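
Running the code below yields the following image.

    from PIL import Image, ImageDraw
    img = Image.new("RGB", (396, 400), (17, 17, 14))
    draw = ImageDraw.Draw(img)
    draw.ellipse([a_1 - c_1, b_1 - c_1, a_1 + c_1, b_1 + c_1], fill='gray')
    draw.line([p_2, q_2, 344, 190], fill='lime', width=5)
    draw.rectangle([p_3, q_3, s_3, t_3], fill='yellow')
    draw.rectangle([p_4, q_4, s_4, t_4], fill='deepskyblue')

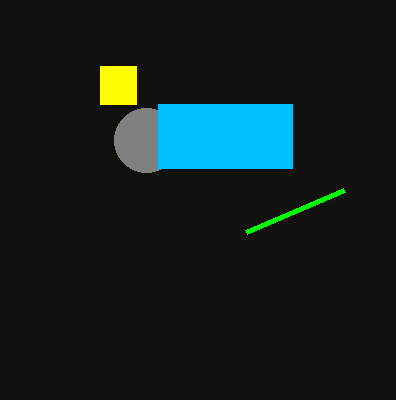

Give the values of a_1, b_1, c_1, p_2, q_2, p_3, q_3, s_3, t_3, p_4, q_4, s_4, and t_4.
a_1 = 146, b_1 = 140, c_1 = 32, p_2 = 246, q_2 = 232, p_3 = 100, q_3 = 66, s_3 = 136, t_3 = 104, p_4 = 158, q_4 = 104, s_4 = 292, t_4 = 168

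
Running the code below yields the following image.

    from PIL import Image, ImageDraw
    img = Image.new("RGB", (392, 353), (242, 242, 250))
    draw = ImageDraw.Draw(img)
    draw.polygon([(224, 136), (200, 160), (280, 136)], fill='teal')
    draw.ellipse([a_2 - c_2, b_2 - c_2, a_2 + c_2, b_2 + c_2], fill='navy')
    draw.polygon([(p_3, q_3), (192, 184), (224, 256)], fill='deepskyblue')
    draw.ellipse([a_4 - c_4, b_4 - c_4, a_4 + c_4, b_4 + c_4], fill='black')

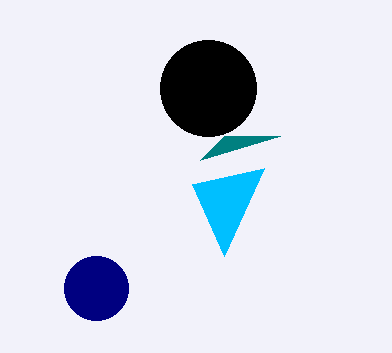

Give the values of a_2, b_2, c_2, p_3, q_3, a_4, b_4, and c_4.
a_2 = 96, b_2 = 288, c_2 = 32, p_3 = 264, q_3 = 168, a_4 = 208, b_4 = 88, c_4 = 48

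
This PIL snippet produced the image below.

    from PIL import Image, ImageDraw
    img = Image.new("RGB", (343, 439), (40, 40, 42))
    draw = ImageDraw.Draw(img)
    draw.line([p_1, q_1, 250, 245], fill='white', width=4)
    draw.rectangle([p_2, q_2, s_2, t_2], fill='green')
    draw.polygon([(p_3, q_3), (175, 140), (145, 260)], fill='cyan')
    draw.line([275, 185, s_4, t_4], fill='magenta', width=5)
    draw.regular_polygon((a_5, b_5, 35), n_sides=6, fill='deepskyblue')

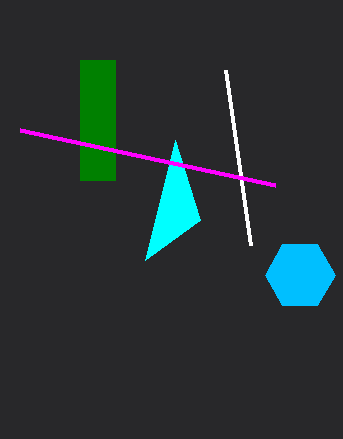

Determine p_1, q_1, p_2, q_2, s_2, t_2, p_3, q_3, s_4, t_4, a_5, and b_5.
p_1 = 225; q_1 = 70; p_2 = 80; q_2 = 60; s_2 = 115; t_2 = 180; p_3 = 200; q_3 = 220; s_4 = 20; t_4 = 130; a_5 = 300; b_5 = 275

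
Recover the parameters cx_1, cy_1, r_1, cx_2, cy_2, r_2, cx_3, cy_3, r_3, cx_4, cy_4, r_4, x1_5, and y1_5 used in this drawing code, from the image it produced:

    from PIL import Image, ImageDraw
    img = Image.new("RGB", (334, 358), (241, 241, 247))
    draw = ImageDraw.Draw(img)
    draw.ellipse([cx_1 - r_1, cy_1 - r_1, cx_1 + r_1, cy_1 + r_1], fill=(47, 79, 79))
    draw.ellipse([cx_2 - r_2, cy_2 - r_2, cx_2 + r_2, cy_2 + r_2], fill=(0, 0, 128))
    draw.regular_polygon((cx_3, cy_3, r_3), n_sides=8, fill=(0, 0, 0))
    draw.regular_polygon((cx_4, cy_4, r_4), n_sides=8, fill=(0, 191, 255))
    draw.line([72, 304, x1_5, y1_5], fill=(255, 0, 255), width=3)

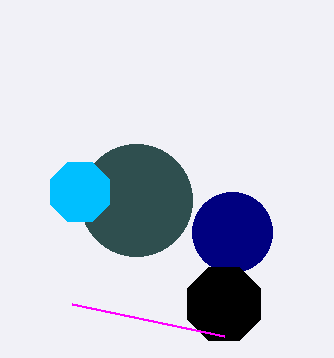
cx_1 = 136
cy_1 = 200
r_1 = 56
cx_2 = 232
cy_2 = 232
r_2 = 40
cx_3 = 224
cy_3 = 304
r_3 = 40
cx_4 = 80
cy_4 = 192
r_4 = 32
x1_5 = 224
y1_5 = 336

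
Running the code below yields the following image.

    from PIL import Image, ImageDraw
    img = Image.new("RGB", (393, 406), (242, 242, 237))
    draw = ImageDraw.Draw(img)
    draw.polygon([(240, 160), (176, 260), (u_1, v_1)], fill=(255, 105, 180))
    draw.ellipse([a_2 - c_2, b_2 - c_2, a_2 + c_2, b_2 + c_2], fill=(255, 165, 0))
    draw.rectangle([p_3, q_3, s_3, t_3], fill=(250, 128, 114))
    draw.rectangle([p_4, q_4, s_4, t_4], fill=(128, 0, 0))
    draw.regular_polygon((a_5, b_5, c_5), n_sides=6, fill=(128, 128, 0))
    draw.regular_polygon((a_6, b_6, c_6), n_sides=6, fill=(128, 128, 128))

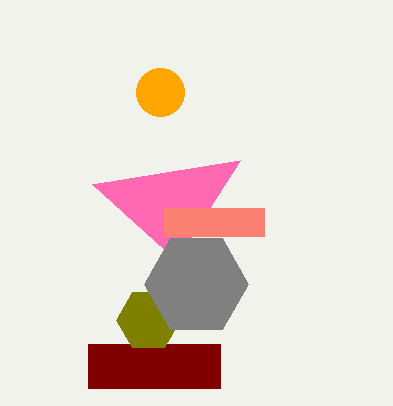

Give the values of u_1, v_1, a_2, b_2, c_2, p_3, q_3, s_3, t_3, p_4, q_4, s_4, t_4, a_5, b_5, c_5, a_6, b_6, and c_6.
u_1 = 92
v_1 = 184
a_2 = 160
b_2 = 92
c_2 = 24
p_3 = 164
q_3 = 208
s_3 = 264
t_3 = 236
p_4 = 88
q_4 = 344
s_4 = 220
t_4 = 388
a_5 = 148
b_5 = 320
c_5 = 32
a_6 = 196
b_6 = 284
c_6 = 52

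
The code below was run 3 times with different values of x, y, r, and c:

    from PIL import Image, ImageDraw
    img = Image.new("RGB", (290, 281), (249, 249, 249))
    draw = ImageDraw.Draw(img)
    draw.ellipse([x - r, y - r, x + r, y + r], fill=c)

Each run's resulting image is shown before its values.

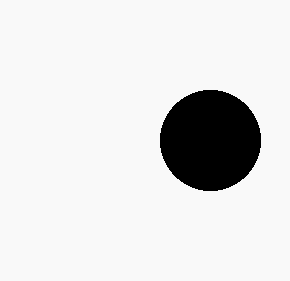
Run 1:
x = 210, y = 140, r = 50, c = 'black'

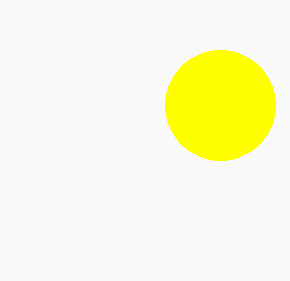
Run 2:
x = 220, y = 105, r = 55, c = 'yellow'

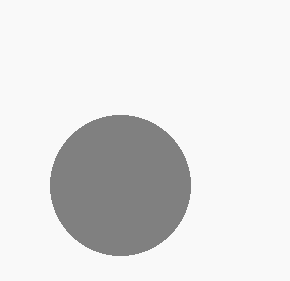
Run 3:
x = 120, y = 185, r = 70, c = 'gray'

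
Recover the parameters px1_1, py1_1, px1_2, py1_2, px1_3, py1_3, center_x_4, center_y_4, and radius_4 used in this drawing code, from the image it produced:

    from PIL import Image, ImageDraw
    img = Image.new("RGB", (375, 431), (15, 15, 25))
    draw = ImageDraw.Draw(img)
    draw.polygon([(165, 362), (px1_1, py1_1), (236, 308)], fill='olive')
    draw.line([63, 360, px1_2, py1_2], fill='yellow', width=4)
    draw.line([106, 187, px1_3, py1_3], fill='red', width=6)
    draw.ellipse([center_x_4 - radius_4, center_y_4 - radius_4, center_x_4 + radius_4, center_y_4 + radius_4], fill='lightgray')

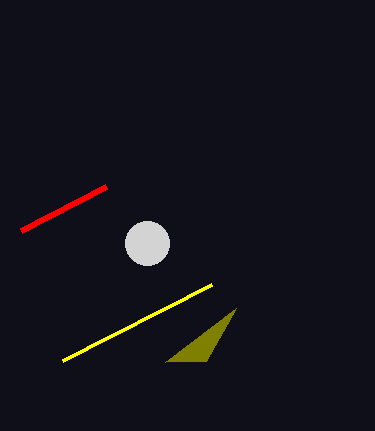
px1_1 = 206; py1_1 = 361; px1_2 = 212; py1_2 = 284; px1_3 = 21; py1_3 = 231; center_x_4 = 147; center_y_4 = 243; radius_4 = 22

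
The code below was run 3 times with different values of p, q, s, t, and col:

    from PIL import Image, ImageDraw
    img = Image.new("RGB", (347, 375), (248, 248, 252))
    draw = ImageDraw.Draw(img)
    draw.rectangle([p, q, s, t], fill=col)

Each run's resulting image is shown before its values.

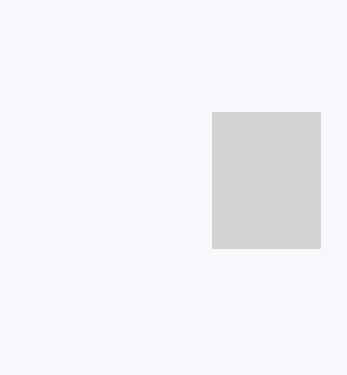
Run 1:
p = 212, q = 112, s = 320, t = 248, col = 'lightgray'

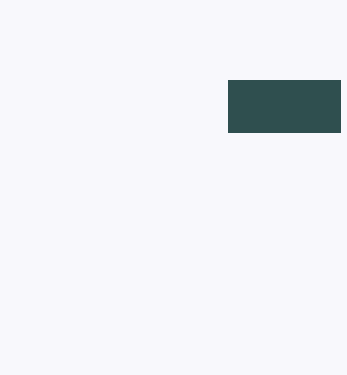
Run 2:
p = 228
q = 80
s = 340
t = 132
col = 'darkslategray'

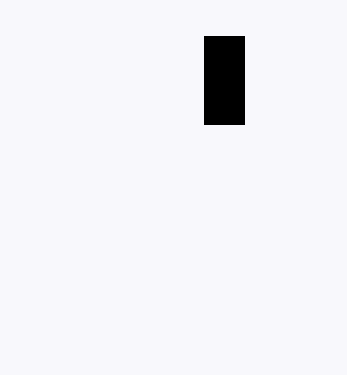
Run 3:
p = 204
q = 36
s = 244
t = 124
col = 'black'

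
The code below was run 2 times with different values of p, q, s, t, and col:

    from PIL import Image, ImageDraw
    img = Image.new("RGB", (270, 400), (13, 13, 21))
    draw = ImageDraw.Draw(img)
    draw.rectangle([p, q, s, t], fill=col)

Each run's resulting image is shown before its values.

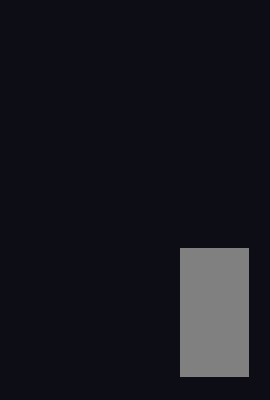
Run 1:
p = 180
q = 248
s = 248
t = 376
col = 'gray'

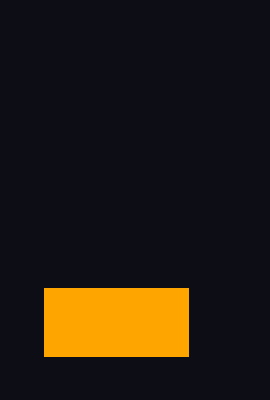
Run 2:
p = 44
q = 288
s = 188
t = 356
col = 'orange'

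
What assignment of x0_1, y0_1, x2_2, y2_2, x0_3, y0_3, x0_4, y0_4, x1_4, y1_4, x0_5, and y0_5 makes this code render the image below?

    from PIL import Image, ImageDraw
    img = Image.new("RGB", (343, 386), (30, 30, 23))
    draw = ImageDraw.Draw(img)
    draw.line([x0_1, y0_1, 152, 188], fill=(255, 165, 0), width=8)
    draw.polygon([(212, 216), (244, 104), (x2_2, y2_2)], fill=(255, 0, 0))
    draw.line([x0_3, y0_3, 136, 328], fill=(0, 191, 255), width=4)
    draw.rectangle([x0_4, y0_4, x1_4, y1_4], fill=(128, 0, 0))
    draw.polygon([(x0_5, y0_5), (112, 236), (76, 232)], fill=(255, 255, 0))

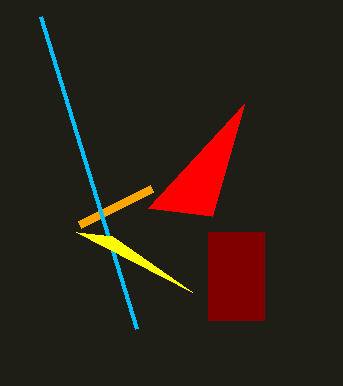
x0_1 = 80, y0_1 = 224, x2_2 = 148, y2_2 = 208, x0_3 = 40, y0_3 = 16, x0_4 = 208, y0_4 = 232, x1_4 = 264, y1_4 = 320, x0_5 = 192, y0_5 = 292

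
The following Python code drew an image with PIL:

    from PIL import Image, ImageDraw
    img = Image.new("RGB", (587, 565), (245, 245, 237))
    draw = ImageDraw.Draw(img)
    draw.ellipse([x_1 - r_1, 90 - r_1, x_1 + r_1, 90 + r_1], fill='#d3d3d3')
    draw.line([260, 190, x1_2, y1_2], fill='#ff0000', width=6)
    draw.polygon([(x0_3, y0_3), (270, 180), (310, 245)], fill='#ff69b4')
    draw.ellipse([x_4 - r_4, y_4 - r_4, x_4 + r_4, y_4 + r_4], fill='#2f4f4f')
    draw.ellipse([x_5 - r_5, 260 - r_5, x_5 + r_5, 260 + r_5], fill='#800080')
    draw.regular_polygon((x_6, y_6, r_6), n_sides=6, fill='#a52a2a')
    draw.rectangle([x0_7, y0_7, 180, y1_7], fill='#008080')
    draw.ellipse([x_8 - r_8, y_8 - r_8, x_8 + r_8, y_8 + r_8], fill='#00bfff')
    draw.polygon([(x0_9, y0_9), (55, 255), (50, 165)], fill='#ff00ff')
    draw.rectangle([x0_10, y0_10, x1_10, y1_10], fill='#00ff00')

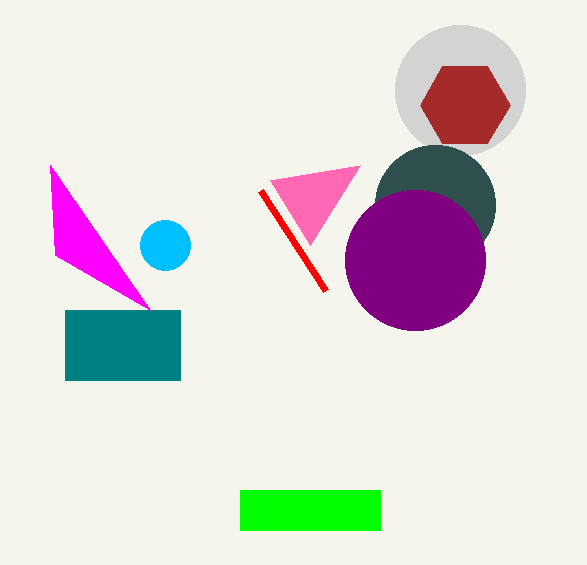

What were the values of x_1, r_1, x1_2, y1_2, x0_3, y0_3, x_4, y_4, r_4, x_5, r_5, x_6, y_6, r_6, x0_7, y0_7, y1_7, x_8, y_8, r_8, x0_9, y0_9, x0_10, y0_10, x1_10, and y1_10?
x_1 = 460, r_1 = 65, x1_2 = 325, y1_2 = 290, x0_3 = 360, y0_3 = 165, x_4 = 435, y_4 = 205, r_4 = 60, x_5 = 415, r_5 = 70, x_6 = 465, y_6 = 105, r_6 = 45, x0_7 = 65, y0_7 = 310, y1_7 = 380, x_8 = 165, y_8 = 245, r_8 = 25, x0_9 = 150, y0_9 = 310, x0_10 = 240, y0_10 = 490, x1_10 = 380, y1_10 = 530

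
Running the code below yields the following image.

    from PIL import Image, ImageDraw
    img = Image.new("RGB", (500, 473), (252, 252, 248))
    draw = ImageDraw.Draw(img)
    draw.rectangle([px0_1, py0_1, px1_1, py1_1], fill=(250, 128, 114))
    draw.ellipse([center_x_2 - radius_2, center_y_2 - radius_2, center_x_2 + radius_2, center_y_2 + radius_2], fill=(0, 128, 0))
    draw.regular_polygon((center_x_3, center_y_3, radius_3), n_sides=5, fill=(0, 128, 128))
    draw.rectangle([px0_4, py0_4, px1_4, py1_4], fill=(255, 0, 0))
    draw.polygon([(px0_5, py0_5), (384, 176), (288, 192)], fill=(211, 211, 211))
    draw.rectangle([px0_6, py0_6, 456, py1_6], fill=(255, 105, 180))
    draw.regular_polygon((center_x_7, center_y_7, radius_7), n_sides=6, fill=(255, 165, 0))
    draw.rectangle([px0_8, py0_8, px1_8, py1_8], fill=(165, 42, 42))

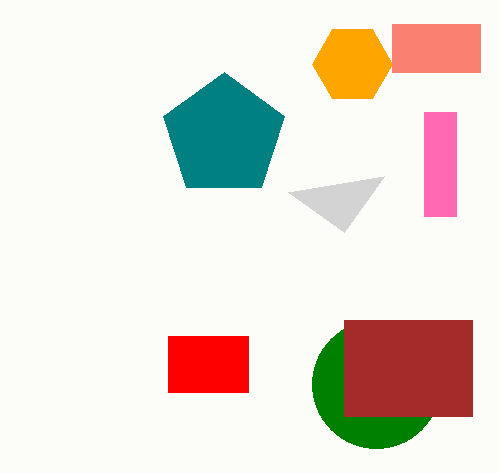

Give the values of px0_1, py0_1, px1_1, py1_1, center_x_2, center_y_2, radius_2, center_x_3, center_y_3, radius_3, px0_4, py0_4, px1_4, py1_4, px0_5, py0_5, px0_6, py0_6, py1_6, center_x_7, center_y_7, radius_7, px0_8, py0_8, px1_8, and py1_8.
px0_1 = 392; py0_1 = 24; px1_1 = 480; py1_1 = 72; center_x_2 = 376; center_y_2 = 384; radius_2 = 64; center_x_3 = 224; center_y_3 = 136; radius_3 = 64; px0_4 = 168; py0_4 = 336; px1_4 = 248; py1_4 = 392; px0_5 = 344; py0_5 = 232; px0_6 = 424; py0_6 = 112; py1_6 = 216; center_x_7 = 352; center_y_7 = 64; radius_7 = 40; px0_8 = 344; py0_8 = 320; px1_8 = 472; py1_8 = 416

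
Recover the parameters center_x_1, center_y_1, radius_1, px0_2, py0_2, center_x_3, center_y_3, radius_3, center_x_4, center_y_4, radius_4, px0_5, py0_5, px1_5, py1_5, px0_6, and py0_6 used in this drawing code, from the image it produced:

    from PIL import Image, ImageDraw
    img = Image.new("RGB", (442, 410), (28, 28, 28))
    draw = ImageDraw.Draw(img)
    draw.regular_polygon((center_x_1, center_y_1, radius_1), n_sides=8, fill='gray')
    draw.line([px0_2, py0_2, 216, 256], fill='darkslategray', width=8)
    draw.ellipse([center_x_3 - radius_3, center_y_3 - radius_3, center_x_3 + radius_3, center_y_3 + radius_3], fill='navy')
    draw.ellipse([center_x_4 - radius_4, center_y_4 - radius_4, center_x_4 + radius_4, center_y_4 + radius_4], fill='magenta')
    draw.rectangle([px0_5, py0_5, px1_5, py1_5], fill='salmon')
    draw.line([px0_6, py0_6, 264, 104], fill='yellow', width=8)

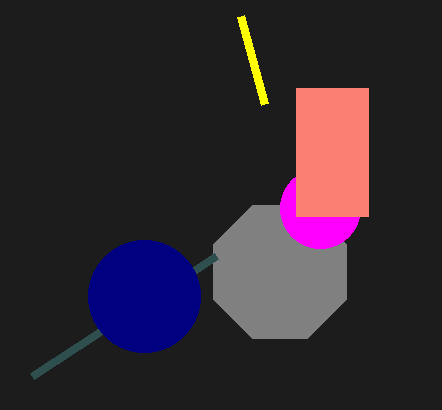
center_x_1 = 280, center_y_1 = 272, radius_1 = 72, px0_2 = 32, py0_2 = 376, center_x_3 = 144, center_y_3 = 296, radius_3 = 56, center_x_4 = 320, center_y_4 = 208, radius_4 = 40, px0_5 = 296, py0_5 = 88, px1_5 = 368, py1_5 = 216, px0_6 = 240, py0_6 = 16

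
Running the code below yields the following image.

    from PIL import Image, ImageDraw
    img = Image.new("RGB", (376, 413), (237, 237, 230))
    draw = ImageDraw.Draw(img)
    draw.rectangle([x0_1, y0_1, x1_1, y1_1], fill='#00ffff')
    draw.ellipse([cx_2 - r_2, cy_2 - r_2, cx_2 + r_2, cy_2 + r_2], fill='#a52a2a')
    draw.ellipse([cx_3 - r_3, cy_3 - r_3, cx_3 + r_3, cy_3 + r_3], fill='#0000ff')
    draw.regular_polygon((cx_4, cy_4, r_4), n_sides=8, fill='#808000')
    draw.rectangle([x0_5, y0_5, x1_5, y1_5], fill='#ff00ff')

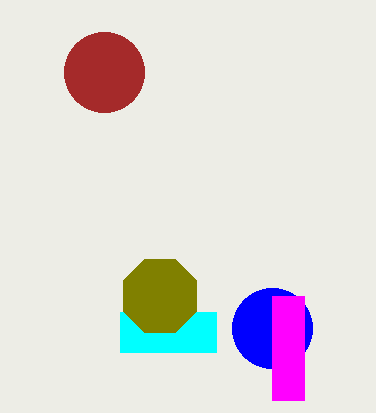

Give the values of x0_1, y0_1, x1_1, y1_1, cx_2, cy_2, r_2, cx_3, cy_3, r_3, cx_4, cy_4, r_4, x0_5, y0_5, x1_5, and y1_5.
x0_1 = 120, y0_1 = 312, x1_1 = 216, y1_1 = 352, cx_2 = 104, cy_2 = 72, r_2 = 40, cx_3 = 272, cy_3 = 328, r_3 = 40, cx_4 = 160, cy_4 = 296, r_4 = 40, x0_5 = 272, y0_5 = 296, x1_5 = 304, y1_5 = 400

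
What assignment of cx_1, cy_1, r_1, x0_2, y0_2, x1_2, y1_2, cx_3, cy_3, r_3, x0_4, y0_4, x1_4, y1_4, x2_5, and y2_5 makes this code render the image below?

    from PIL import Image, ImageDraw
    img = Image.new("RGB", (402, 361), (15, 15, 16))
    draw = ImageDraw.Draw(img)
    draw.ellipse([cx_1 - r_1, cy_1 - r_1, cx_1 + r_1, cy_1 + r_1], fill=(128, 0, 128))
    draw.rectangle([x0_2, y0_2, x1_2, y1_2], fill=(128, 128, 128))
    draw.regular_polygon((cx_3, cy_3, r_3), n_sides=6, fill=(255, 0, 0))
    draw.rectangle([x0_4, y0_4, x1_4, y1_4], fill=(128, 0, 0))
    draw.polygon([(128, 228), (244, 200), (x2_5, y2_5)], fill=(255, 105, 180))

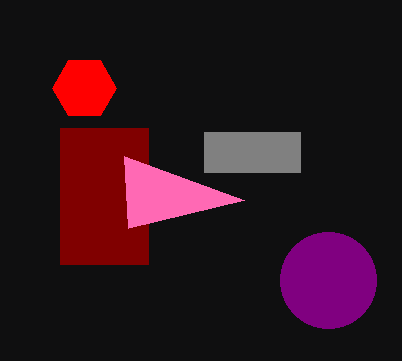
cx_1 = 328, cy_1 = 280, r_1 = 48, x0_2 = 204, y0_2 = 132, x1_2 = 300, y1_2 = 172, cx_3 = 84, cy_3 = 88, r_3 = 32, x0_4 = 60, y0_4 = 128, x1_4 = 148, y1_4 = 264, x2_5 = 124, y2_5 = 156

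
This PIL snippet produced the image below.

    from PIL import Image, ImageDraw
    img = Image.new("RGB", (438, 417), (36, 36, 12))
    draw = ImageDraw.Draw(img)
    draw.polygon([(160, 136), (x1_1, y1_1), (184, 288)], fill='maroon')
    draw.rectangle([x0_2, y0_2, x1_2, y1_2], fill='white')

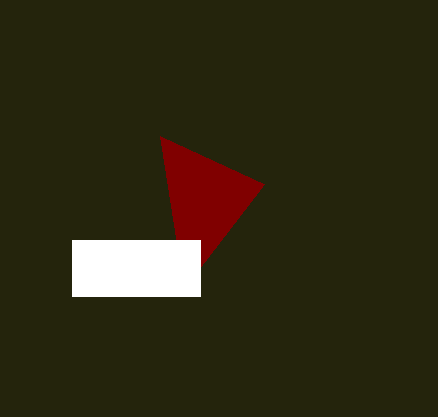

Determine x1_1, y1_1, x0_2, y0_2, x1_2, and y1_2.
x1_1 = 264; y1_1 = 184; x0_2 = 72; y0_2 = 240; x1_2 = 200; y1_2 = 296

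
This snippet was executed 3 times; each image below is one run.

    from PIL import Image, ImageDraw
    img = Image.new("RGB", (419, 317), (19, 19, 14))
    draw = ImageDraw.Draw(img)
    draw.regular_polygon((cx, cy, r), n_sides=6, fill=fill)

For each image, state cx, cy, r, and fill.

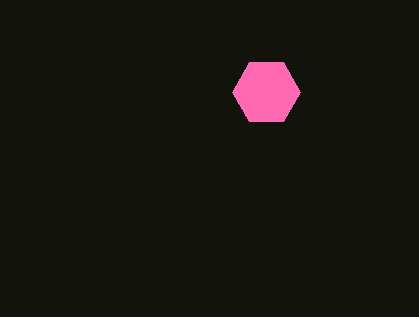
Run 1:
cx = 266
cy = 92
r = 34
fill = 'hotpink'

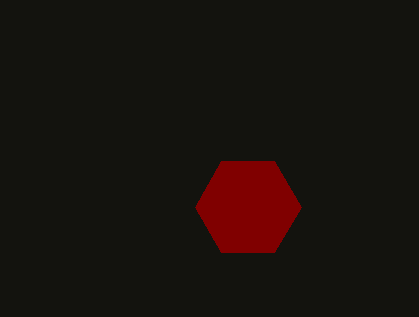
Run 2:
cx = 248; cy = 207; r = 53; fill = 'maroon'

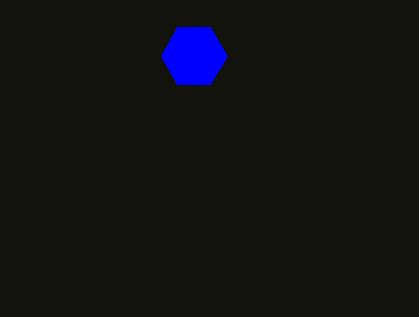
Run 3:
cx = 194
cy = 56
r = 33
fill = 'blue'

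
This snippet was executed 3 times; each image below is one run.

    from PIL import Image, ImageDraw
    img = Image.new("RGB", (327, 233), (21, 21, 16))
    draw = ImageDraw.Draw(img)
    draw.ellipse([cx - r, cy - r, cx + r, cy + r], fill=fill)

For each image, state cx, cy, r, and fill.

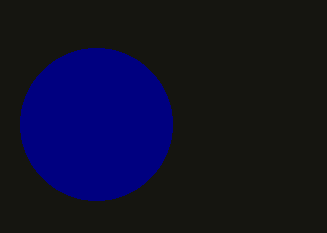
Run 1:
cx = 96, cy = 124, r = 76, fill = 'navy'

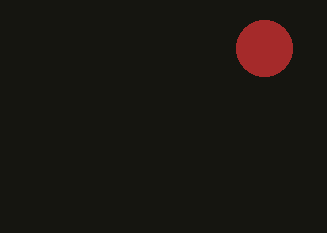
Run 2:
cx = 264; cy = 48; r = 28; fill = 'brown'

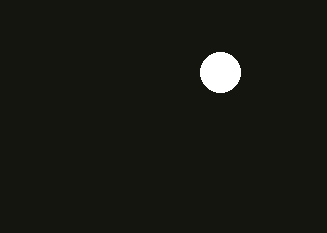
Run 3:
cx = 220; cy = 72; r = 20; fill = 'white'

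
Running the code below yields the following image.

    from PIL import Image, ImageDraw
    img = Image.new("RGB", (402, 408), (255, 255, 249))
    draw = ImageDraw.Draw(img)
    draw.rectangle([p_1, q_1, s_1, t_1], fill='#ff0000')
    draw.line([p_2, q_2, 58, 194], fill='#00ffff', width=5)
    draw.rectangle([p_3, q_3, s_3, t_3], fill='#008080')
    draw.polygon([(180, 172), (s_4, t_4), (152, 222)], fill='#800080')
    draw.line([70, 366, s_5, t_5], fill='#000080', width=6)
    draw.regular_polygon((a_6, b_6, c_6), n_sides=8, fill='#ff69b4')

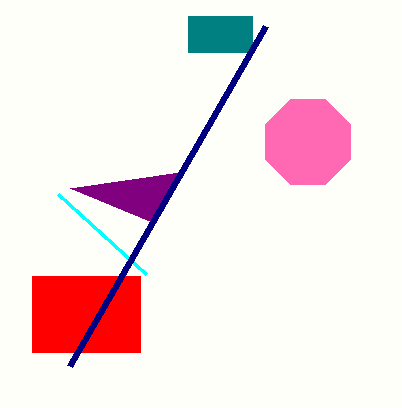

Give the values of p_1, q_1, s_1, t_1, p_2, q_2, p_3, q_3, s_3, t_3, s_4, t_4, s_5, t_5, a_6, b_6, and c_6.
p_1 = 32
q_1 = 276
s_1 = 140
t_1 = 352
p_2 = 146
q_2 = 274
p_3 = 188
q_3 = 16
s_3 = 252
t_3 = 52
s_4 = 70
t_4 = 188
s_5 = 266
t_5 = 26
a_6 = 308
b_6 = 142
c_6 = 46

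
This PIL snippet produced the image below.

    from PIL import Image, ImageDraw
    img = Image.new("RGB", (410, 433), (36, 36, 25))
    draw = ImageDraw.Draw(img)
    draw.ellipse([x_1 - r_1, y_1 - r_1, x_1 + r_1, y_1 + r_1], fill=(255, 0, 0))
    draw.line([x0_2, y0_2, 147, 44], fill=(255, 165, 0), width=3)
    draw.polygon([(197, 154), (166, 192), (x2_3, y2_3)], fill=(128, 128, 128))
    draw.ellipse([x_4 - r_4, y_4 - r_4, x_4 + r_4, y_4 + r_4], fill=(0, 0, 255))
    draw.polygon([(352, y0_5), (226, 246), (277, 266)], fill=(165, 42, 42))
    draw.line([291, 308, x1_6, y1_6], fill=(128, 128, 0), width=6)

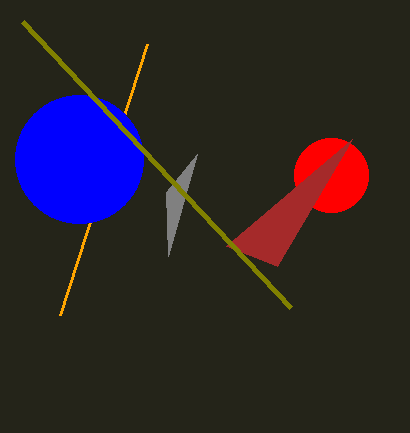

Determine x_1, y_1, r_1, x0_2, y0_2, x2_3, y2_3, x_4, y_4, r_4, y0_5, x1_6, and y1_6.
x_1 = 331, y_1 = 175, r_1 = 37, x0_2 = 60, y0_2 = 315, x2_3 = 168, y2_3 = 256, x_4 = 79, y_4 = 159, r_4 = 64, y0_5 = 139, x1_6 = 23, y1_6 = 22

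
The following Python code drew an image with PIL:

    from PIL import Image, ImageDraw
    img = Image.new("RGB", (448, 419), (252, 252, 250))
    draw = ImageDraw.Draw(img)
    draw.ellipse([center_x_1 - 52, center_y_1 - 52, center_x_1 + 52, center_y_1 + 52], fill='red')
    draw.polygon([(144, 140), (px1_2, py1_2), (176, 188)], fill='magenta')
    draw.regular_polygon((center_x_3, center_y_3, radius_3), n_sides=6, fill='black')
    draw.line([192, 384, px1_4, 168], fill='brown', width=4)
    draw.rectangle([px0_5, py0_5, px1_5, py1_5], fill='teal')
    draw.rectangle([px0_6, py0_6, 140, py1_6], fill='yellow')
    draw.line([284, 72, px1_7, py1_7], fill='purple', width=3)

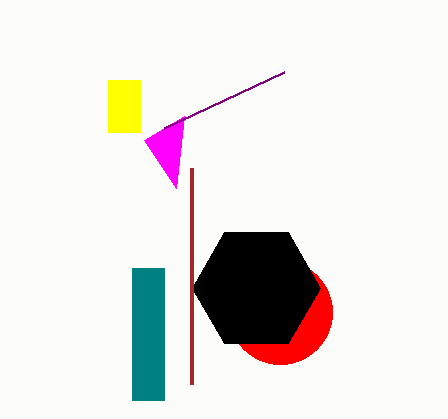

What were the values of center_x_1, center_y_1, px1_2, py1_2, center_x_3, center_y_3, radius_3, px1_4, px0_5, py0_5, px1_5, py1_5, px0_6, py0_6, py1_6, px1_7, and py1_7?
center_x_1 = 280; center_y_1 = 312; px1_2 = 184; py1_2 = 116; center_x_3 = 256; center_y_3 = 288; radius_3 = 64; px1_4 = 192; px0_5 = 132; py0_5 = 268; px1_5 = 164; py1_5 = 400; px0_6 = 108; py0_6 = 80; py1_6 = 132; px1_7 = 164; py1_7 = 128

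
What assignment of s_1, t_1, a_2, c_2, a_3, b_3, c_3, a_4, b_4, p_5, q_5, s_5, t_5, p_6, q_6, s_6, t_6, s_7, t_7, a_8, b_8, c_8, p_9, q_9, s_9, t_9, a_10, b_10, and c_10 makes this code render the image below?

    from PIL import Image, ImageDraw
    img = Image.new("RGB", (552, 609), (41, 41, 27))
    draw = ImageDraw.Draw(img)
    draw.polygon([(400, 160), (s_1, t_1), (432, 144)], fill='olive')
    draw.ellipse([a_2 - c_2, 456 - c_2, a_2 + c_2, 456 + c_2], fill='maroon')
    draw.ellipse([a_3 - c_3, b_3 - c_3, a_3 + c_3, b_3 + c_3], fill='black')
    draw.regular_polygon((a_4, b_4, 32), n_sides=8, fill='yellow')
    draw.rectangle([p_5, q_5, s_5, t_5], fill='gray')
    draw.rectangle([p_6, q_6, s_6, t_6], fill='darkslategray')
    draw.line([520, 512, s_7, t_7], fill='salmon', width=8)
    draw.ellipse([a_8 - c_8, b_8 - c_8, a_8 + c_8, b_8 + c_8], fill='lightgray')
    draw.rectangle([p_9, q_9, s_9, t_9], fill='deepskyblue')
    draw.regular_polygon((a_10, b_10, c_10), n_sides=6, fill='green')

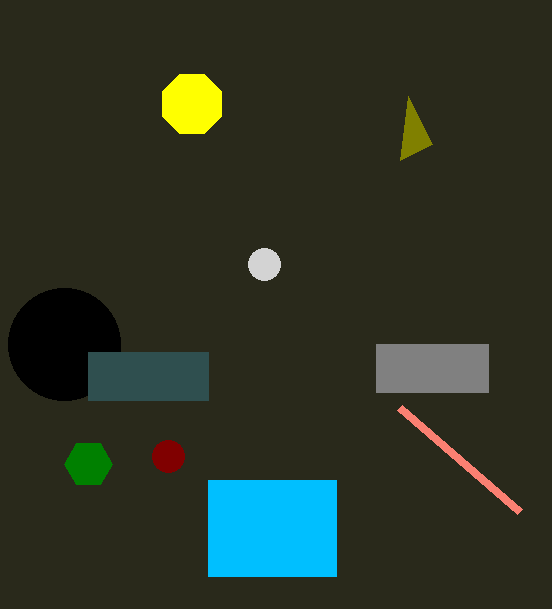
s_1 = 408
t_1 = 96
a_2 = 168
c_2 = 16
a_3 = 64
b_3 = 344
c_3 = 56
a_4 = 192
b_4 = 104
p_5 = 376
q_5 = 344
s_5 = 488
t_5 = 392
p_6 = 88
q_6 = 352
s_6 = 208
t_6 = 400
s_7 = 400
t_7 = 408
a_8 = 264
b_8 = 264
c_8 = 16
p_9 = 208
q_9 = 480
s_9 = 336
t_9 = 576
a_10 = 88
b_10 = 464
c_10 = 24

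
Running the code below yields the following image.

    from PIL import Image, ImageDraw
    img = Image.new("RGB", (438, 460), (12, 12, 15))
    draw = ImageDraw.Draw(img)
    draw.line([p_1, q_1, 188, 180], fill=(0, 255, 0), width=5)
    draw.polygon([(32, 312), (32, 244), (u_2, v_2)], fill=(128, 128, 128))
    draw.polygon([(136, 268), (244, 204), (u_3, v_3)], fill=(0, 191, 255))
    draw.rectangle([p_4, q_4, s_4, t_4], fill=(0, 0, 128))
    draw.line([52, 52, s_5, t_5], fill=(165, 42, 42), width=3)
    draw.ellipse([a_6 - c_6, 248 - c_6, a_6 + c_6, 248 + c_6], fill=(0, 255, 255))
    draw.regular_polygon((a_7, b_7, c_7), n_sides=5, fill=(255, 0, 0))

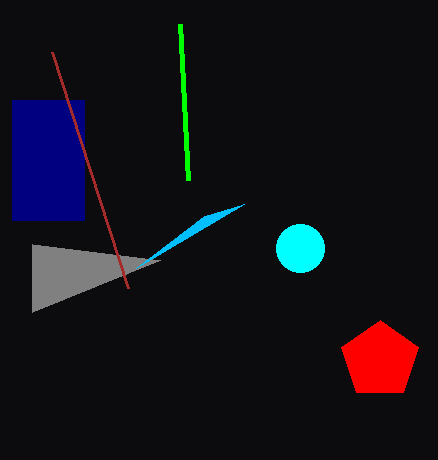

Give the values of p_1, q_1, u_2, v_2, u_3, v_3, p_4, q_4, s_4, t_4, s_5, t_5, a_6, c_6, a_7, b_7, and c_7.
p_1 = 180, q_1 = 24, u_2 = 160, v_2 = 260, u_3 = 204, v_3 = 216, p_4 = 12, q_4 = 100, s_4 = 84, t_4 = 220, s_5 = 128, t_5 = 288, a_6 = 300, c_6 = 24, a_7 = 380, b_7 = 360, c_7 = 40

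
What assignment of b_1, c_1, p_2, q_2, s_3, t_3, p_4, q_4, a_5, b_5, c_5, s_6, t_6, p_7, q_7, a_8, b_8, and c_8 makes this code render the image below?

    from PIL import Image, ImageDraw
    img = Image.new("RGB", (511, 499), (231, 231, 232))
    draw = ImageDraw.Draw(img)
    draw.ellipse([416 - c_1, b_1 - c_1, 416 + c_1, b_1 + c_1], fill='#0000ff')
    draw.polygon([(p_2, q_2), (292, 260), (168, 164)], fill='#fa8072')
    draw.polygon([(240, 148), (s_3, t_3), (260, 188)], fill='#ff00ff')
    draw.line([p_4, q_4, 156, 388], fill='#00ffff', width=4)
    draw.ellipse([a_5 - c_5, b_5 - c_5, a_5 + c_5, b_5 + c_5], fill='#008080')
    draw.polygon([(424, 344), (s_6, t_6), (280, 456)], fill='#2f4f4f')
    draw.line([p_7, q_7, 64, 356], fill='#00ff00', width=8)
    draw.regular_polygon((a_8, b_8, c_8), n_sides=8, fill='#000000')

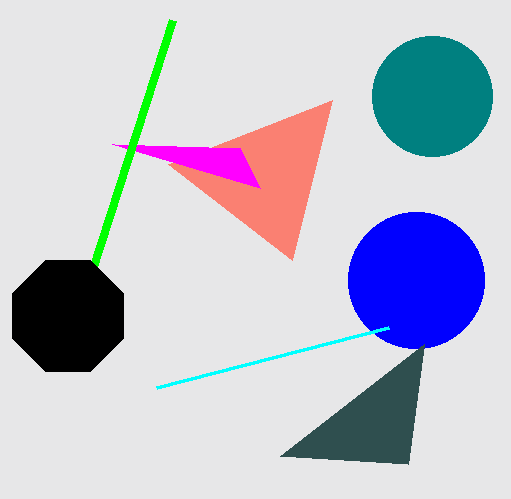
b_1 = 280, c_1 = 68, p_2 = 332, q_2 = 100, s_3 = 112, t_3 = 144, p_4 = 388, q_4 = 328, a_5 = 432, b_5 = 96, c_5 = 60, s_6 = 408, t_6 = 464, p_7 = 172, q_7 = 20, a_8 = 68, b_8 = 316, c_8 = 60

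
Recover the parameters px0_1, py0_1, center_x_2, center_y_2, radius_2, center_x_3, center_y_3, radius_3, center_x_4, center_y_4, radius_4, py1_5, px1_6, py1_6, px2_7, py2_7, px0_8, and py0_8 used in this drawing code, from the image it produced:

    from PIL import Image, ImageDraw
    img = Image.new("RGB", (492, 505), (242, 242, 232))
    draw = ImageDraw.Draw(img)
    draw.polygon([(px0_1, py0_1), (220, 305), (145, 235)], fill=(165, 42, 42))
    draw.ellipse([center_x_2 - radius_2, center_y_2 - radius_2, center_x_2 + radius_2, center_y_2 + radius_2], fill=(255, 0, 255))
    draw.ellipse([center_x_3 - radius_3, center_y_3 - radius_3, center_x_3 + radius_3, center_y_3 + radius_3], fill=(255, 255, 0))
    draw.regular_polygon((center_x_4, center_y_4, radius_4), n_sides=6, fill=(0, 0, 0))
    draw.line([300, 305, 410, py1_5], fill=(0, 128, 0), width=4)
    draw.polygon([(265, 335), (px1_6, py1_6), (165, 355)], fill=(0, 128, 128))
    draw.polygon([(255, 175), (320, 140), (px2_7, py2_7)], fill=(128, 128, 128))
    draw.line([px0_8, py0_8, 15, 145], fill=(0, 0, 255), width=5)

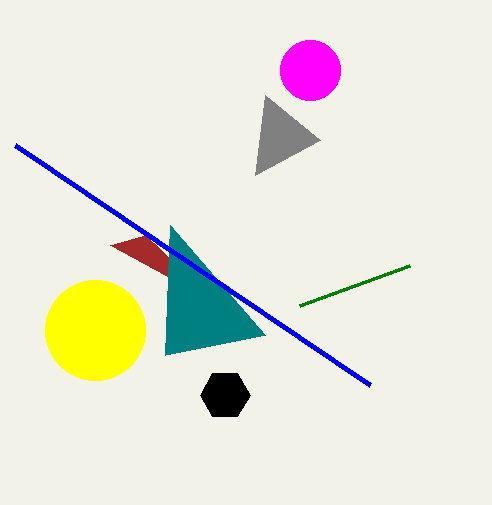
px0_1 = 110; py0_1 = 245; center_x_2 = 310; center_y_2 = 70; radius_2 = 30; center_x_3 = 95; center_y_3 = 330; radius_3 = 50; center_x_4 = 225; center_y_4 = 395; radius_4 = 25; py1_5 = 265; px1_6 = 170; py1_6 = 225; px2_7 = 265; py2_7 = 95; px0_8 = 370; py0_8 = 385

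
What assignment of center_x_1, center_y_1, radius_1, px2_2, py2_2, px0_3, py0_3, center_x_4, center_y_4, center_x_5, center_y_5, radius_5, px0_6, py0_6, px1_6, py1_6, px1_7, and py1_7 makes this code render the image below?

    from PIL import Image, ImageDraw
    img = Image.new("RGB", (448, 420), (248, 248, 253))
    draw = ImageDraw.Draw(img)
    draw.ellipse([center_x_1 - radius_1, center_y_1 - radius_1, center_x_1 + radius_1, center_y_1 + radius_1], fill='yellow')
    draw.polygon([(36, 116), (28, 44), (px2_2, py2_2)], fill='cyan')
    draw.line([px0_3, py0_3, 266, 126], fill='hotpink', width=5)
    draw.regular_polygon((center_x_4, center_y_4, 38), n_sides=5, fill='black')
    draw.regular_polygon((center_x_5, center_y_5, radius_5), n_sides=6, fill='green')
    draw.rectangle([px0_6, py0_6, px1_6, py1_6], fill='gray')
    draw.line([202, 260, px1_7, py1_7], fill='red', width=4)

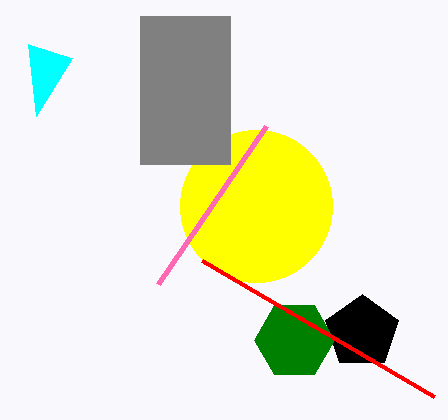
center_x_1 = 256, center_y_1 = 206, radius_1 = 76, px2_2 = 72, py2_2 = 58, px0_3 = 158, py0_3 = 284, center_x_4 = 362, center_y_4 = 332, center_x_5 = 294, center_y_5 = 340, radius_5 = 40, px0_6 = 140, py0_6 = 16, px1_6 = 230, py1_6 = 164, px1_7 = 434, py1_7 = 396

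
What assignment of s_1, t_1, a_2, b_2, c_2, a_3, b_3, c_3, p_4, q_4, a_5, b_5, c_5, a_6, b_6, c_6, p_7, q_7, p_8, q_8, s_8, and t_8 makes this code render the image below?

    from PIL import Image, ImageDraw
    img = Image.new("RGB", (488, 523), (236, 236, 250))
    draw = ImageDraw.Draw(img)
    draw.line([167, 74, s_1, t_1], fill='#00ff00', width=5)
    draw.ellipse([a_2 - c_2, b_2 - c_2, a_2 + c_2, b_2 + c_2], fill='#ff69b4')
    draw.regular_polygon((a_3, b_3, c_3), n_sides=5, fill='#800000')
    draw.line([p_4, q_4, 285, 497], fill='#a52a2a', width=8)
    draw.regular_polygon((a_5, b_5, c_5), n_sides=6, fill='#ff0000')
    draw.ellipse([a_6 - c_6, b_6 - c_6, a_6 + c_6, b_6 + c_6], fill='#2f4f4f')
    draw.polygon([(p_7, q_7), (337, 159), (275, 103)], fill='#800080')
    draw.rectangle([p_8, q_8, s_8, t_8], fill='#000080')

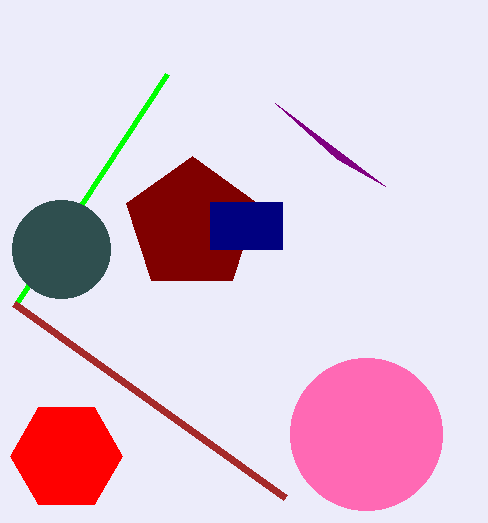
s_1 = 16, t_1 = 304, a_2 = 366, b_2 = 434, c_2 = 76, a_3 = 192, b_3 = 225, c_3 = 69, p_4 = 14, q_4 = 303, a_5 = 66, b_5 = 456, c_5 = 56, a_6 = 61, b_6 = 249, c_6 = 49, p_7 = 385, q_7 = 186, p_8 = 210, q_8 = 202, s_8 = 282, t_8 = 249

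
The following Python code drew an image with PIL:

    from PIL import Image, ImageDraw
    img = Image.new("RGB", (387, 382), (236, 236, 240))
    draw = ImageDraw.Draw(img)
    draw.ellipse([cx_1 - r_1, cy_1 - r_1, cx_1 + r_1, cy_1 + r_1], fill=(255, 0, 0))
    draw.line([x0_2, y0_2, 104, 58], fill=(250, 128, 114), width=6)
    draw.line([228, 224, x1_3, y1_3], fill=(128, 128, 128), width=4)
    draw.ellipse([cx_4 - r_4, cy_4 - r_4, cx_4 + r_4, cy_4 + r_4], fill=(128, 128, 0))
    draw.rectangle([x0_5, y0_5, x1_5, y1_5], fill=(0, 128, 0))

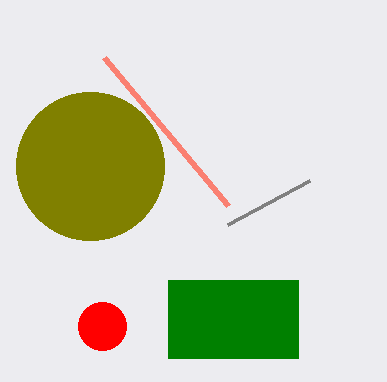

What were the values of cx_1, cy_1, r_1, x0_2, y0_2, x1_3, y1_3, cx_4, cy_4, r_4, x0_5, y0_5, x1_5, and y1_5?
cx_1 = 102, cy_1 = 326, r_1 = 24, x0_2 = 228, y0_2 = 206, x1_3 = 310, y1_3 = 180, cx_4 = 90, cy_4 = 166, r_4 = 74, x0_5 = 168, y0_5 = 280, x1_5 = 298, y1_5 = 358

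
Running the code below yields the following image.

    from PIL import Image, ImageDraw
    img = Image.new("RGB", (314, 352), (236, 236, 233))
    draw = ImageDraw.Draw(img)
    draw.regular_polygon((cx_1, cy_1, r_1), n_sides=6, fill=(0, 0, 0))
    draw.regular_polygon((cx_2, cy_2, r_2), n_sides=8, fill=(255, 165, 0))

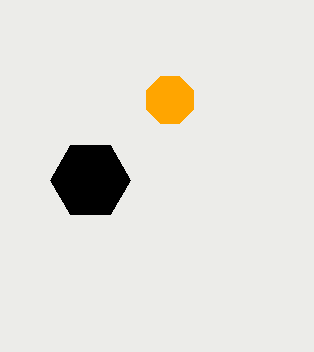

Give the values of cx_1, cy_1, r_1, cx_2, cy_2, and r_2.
cx_1 = 90, cy_1 = 180, r_1 = 40, cx_2 = 170, cy_2 = 100, r_2 = 25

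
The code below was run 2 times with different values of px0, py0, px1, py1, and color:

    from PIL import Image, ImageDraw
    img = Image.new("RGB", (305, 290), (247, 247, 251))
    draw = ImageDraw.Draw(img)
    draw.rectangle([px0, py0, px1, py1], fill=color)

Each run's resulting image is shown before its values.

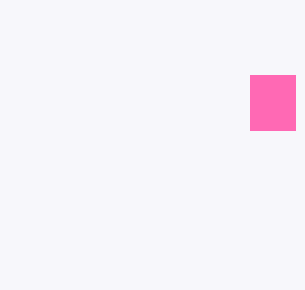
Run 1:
px0 = 250, py0 = 75, px1 = 295, py1 = 130, color = 'hotpink'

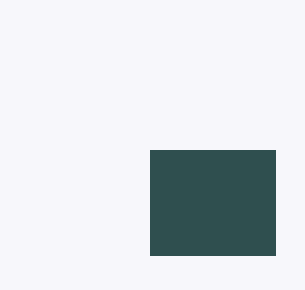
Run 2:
px0 = 150; py0 = 150; px1 = 275; py1 = 255; color = 'darkslategray'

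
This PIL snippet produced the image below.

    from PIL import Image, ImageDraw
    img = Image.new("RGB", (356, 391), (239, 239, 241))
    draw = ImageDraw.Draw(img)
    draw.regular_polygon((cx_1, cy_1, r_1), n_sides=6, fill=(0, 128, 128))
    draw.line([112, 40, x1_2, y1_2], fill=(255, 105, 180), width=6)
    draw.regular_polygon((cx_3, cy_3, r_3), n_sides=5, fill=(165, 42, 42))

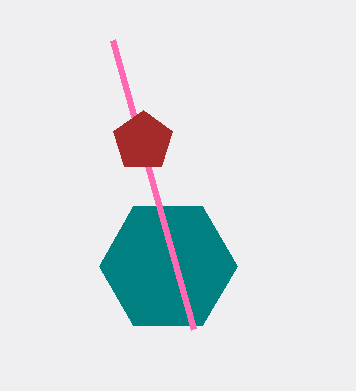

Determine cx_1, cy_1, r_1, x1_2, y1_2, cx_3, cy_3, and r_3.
cx_1 = 168
cy_1 = 266
r_1 = 69
x1_2 = 193
y1_2 = 329
cx_3 = 143
cy_3 = 141
r_3 = 31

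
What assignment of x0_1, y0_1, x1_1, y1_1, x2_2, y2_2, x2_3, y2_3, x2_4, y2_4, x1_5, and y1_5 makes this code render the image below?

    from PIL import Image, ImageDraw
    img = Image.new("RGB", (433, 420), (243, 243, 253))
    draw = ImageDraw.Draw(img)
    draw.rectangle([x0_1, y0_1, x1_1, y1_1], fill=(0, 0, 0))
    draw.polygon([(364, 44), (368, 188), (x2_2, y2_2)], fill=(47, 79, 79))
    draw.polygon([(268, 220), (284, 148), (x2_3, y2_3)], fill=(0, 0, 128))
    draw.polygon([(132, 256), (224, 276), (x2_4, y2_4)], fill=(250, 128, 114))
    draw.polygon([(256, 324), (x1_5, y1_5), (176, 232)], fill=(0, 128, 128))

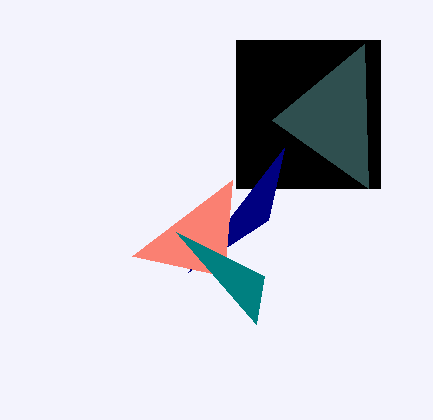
x0_1 = 236
y0_1 = 40
x1_1 = 380
y1_1 = 188
x2_2 = 272
y2_2 = 120
x2_3 = 188
y2_3 = 272
x2_4 = 232
y2_4 = 180
x1_5 = 264
y1_5 = 276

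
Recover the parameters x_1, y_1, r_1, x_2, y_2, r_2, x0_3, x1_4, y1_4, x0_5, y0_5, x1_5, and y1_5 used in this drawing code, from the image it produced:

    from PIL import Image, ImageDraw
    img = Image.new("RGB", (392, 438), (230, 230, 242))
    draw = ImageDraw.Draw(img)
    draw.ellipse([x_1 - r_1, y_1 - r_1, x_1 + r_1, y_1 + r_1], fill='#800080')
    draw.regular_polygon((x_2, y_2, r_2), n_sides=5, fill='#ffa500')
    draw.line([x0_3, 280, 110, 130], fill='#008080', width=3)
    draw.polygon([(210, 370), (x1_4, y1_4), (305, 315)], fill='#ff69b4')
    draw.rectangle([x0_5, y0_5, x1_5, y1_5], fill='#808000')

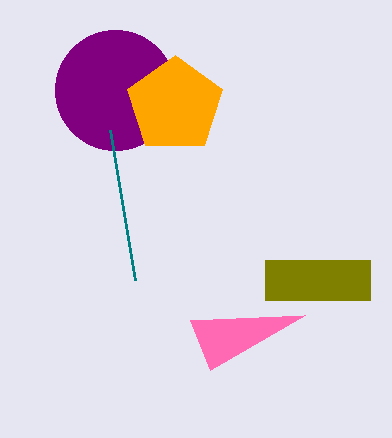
x_1 = 115
y_1 = 90
r_1 = 60
x_2 = 175
y_2 = 105
r_2 = 50
x0_3 = 135
x1_4 = 190
y1_4 = 320
x0_5 = 265
y0_5 = 260
x1_5 = 370
y1_5 = 300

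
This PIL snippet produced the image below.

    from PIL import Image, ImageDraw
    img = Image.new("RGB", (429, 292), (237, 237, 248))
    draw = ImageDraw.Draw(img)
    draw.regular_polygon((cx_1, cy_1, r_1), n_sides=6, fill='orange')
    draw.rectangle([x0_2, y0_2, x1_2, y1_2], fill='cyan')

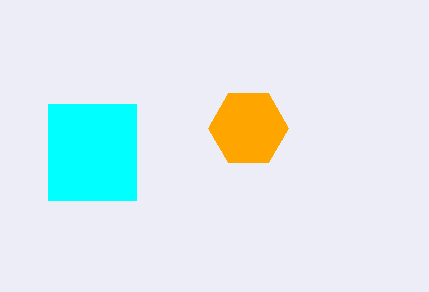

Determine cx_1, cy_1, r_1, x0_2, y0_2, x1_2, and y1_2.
cx_1 = 248, cy_1 = 128, r_1 = 40, x0_2 = 48, y0_2 = 104, x1_2 = 136, y1_2 = 200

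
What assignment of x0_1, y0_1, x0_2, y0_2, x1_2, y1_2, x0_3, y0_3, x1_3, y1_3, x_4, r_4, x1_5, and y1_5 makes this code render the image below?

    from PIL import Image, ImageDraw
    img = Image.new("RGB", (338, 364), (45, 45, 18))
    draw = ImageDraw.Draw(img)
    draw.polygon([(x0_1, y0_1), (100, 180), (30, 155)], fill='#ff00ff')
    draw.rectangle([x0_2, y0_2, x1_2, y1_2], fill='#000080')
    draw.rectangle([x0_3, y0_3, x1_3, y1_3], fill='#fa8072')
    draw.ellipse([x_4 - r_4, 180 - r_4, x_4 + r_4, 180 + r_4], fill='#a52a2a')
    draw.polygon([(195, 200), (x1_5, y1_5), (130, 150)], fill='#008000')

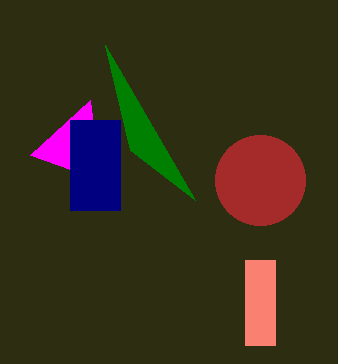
x0_1 = 90
y0_1 = 100
x0_2 = 70
y0_2 = 120
x1_2 = 120
y1_2 = 210
x0_3 = 245
y0_3 = 260
x1_3 = 275
y1_3 = 345
x_4 = 260
r_4 = 45
x1_5 = 105
y1_5 = 45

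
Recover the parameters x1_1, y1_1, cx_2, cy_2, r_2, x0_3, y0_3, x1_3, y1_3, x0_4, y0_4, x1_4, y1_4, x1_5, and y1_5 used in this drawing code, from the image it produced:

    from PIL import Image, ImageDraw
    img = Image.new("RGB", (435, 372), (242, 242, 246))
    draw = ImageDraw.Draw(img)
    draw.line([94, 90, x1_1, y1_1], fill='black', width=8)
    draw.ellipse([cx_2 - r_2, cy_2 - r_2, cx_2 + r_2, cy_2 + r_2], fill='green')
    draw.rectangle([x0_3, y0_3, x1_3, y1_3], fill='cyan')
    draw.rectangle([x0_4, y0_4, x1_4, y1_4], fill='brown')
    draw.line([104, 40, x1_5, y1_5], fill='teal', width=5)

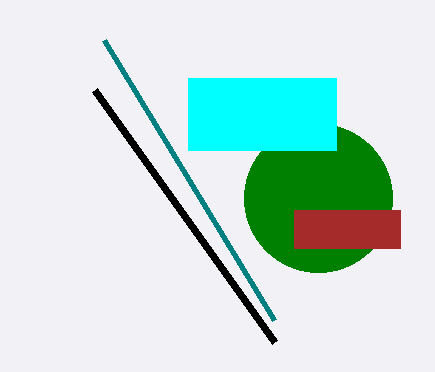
x1_1 = 274; y1_1 = 342; cx_2 = 318; cy_2 = 198; r_2 = 74; x0_3 = 188; y0_3 = 78; x1_3 = 336; y1_3 = 150; x0_4 = 294; y0_4 = 210; x1_4 = 400; y1_4 = 248; x1_5 = 274; y1_5 = 320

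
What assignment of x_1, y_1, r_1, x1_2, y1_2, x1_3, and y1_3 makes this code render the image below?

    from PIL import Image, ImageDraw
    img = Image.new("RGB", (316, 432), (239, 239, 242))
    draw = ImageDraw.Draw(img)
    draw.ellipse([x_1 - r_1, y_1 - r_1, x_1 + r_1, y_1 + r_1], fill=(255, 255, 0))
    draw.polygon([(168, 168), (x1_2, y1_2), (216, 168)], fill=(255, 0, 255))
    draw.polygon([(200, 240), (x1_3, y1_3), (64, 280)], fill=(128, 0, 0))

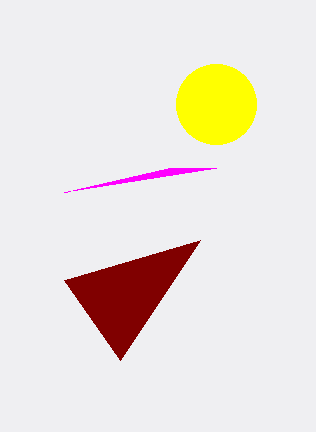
x_1 = 216, y_1 = 104, r_1 = 40, x1_2 = 64, y1_2 = 192, x1_3 = 120, y1_3 = 360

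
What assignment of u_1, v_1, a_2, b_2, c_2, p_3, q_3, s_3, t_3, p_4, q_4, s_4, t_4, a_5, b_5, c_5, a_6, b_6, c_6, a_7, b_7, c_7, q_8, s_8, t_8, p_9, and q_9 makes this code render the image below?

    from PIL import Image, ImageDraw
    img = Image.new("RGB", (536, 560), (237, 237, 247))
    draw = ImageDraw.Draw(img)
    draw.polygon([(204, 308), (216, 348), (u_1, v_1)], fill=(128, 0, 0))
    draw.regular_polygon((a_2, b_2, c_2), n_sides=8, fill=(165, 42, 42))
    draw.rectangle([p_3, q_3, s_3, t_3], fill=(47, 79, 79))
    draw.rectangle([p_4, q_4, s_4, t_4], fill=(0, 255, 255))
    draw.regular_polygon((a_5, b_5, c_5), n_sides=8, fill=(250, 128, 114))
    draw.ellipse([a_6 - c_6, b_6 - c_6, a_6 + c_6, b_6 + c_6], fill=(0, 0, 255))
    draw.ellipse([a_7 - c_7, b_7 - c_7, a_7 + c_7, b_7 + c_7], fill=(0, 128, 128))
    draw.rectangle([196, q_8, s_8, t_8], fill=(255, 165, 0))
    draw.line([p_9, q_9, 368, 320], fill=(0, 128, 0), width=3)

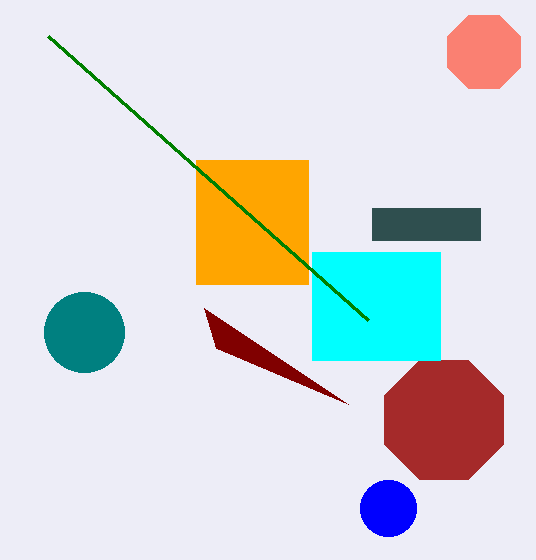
u_1 = 348
v_1 = 404
a_2 = 444
b_2 = 420
c_2 = 64
p_3 = 372
q_3 = 208
s_3 = 480
t_3 = 240
p_4 = 312
q_4 = 252
s_4 = 440
t_4 = 360
a_5 = 484
b_5 = 52
c_5 = 40
a_6 = 388
b_6 = 508
c_6 = 28
a_7 = 84
b_7 = 332
c_7 = 40
q_8 = 160
s_8 = 308
t_8 = 284
p_9 = 48
q_9 = 36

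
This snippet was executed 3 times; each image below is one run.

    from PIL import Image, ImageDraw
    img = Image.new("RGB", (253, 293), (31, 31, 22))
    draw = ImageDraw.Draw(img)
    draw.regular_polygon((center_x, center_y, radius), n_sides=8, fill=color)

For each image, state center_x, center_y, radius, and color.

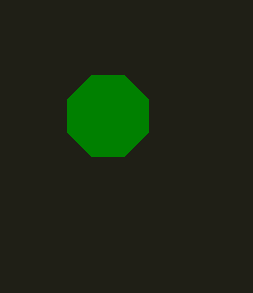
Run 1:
center_x = 108
center_y = 116
radius = 44
color = 'green'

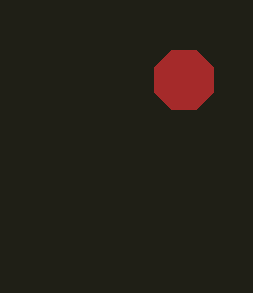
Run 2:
center_x = 184
center_y = 80
radius = 32
color = 'brown'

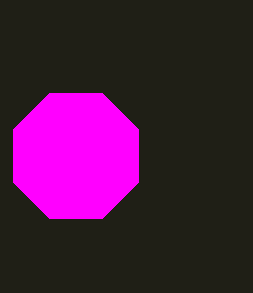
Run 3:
center_x = 76, center_y = 156, radius = 68, color = 'magenta'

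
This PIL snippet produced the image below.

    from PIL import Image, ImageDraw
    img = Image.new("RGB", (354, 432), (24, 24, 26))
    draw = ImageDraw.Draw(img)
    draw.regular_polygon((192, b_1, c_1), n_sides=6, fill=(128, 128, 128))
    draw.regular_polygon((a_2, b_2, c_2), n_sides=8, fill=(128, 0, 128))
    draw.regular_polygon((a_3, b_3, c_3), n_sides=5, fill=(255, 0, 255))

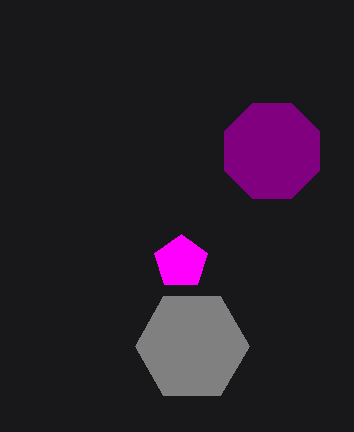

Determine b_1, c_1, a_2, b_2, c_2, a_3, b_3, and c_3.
b_1 = 346
c_1 = 57
a_2 = 272
b_2 = 151
c_2 = 51
a_3 = 181
b_3 = 262
c_3 = 28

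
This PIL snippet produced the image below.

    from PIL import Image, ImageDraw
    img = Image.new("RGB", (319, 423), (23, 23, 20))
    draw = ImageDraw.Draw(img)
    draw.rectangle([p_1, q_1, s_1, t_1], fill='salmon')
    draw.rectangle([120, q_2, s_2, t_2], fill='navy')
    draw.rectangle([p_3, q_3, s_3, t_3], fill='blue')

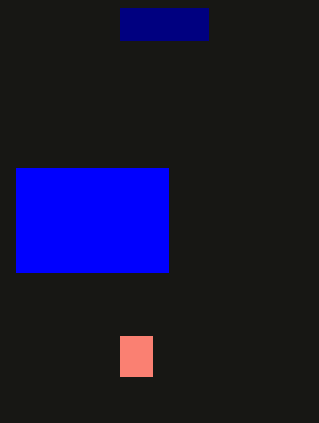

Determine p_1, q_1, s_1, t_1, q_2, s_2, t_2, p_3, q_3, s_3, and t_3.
p_1 = 120
q_1 = 336
s_1 = 152
t_1 = 376
q_2 = 8
s_2 = 208
t_2 = 40
p_3 = 16
q_3 = 168
s_3 = 168
t_3 = 272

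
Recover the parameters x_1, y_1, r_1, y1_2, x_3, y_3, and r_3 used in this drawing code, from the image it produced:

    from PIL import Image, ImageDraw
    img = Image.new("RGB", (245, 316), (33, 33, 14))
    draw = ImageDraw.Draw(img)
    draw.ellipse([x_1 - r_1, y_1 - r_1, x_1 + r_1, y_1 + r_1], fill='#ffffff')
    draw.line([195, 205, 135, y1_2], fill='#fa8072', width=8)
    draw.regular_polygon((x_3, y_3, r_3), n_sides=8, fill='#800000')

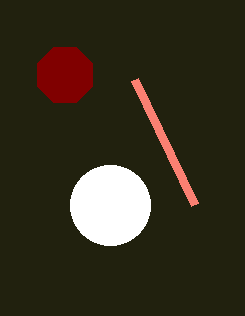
x_1 = 110
y_1 = 205
r_1 = 40
y1_2 = 80
x_3 = 65
y_3 = 75
r_3 = 30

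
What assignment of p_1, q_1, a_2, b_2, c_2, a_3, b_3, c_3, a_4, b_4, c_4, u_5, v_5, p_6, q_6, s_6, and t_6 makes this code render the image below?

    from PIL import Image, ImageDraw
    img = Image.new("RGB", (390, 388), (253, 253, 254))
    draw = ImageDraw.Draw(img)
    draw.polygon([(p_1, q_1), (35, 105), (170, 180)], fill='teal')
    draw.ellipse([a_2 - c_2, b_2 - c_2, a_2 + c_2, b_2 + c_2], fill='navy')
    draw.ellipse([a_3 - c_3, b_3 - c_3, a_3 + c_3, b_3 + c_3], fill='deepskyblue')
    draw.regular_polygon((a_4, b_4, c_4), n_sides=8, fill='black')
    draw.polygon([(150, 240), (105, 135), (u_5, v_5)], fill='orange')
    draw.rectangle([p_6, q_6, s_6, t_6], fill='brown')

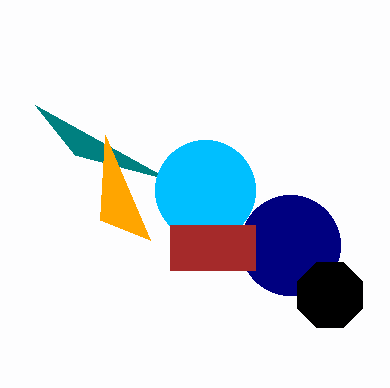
p_1 = 75
q_1 = 155
a_2 = 290
b_2 = 245
c_2 = 50
a_3 = 205
b_3 = 190
c_3 = 50
a_4 = 330
b_4 = 295
c_4 = 35
u_5 = 100
v_5 = 220
p_6 = 170
q_6 = 225
s_6 = 255
t_6 = 270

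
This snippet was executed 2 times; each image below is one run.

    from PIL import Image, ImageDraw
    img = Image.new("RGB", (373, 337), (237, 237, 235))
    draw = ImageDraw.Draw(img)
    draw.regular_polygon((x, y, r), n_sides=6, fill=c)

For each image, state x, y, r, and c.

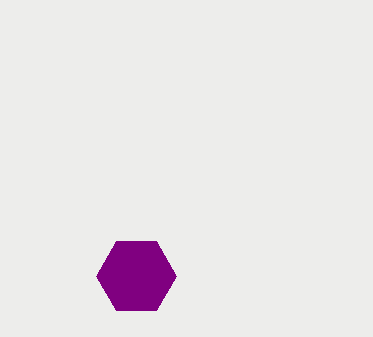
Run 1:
x = 136
y = 276
r = 40
c = 'purple'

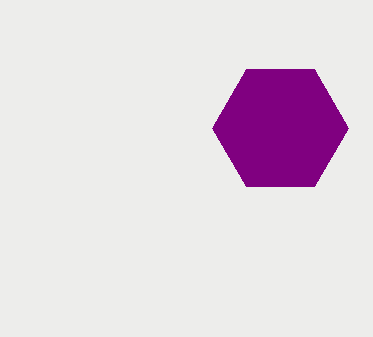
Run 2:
x = 280, y = 128, r = 68, c = 'purple'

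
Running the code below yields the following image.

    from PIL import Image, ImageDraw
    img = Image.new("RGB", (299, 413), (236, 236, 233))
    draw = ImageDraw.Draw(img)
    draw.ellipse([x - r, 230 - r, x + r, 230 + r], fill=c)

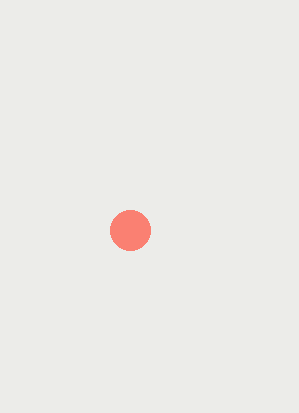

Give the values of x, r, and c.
x = 130
r = 20
c = 'salmon'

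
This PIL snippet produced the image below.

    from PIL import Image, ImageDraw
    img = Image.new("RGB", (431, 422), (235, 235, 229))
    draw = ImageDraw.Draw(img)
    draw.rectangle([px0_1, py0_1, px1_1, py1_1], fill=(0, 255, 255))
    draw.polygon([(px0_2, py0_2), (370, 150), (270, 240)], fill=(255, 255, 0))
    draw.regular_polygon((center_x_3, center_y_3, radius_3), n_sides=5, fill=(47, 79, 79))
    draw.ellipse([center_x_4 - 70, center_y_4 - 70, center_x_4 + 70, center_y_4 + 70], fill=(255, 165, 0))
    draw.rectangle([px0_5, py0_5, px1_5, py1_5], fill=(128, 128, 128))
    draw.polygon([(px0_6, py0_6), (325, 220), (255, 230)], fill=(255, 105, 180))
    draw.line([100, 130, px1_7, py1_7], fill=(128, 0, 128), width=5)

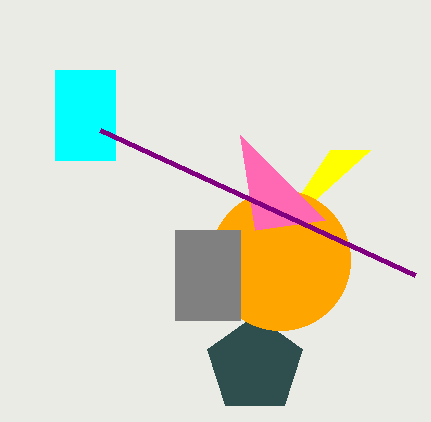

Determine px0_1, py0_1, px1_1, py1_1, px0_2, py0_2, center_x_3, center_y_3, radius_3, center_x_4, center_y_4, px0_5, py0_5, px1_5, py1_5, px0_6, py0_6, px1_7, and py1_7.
px0_1 = 55
py0_1 = 70
px1_1 = 115
py1_1 = 160
px0_2 = 330
py0_2 = 150
center_x_3 = 255
center_y_3 = 365
radius_3 = 50
center_x_4 = 280
center_y_4 = 260
px0_5 = 175
py0_5 = 230
px1_5 = 240
py1_5 = 320
px0_6 = 240
py0_6 = 135
px1_7 = 415
py1_7 = 275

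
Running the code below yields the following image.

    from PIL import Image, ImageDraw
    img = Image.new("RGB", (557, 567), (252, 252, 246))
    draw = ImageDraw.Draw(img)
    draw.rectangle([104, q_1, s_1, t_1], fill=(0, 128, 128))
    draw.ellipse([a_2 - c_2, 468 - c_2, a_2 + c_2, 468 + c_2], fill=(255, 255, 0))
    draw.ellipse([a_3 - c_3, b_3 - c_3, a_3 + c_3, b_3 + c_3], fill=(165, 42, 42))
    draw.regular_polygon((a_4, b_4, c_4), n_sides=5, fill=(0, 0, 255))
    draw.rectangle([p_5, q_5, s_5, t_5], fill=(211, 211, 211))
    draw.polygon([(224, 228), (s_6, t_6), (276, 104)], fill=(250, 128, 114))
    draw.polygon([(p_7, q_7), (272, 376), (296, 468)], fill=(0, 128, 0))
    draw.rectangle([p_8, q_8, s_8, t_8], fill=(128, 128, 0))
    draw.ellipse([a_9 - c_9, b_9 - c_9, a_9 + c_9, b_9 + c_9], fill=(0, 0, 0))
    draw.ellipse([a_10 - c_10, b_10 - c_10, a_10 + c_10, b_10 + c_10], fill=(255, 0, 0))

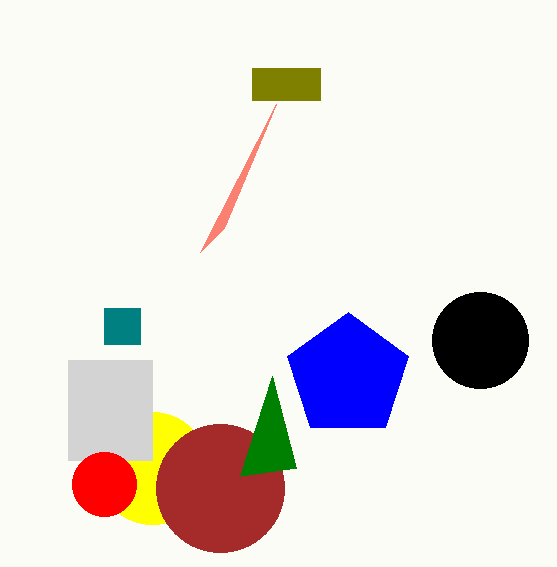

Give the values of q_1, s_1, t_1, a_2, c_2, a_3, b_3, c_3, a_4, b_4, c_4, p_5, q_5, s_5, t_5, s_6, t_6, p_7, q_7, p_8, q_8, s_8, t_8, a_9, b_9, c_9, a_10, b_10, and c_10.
q_1 = 308; s_1 = 140; t_1 = 344; a_2 = 152; c_2 = 56; a_3 = 220; b_3 = 488; c_3 = 64; a_4 = 348; b_4 = 376; c_4 = 64; p_5 = 68; q_5 = 360; s_5 = 152; t_5 = 460; s_6 = 200; t_6 = 252; p_7 = 240; q_7 = 476; p_8 = 252; q_8 = 68; s_8 = 320; t_8 = 100; a_9 = 480; b_9 = 340; c_9 = 48; a_10 = 104; b_10 = 484; c_10 = 32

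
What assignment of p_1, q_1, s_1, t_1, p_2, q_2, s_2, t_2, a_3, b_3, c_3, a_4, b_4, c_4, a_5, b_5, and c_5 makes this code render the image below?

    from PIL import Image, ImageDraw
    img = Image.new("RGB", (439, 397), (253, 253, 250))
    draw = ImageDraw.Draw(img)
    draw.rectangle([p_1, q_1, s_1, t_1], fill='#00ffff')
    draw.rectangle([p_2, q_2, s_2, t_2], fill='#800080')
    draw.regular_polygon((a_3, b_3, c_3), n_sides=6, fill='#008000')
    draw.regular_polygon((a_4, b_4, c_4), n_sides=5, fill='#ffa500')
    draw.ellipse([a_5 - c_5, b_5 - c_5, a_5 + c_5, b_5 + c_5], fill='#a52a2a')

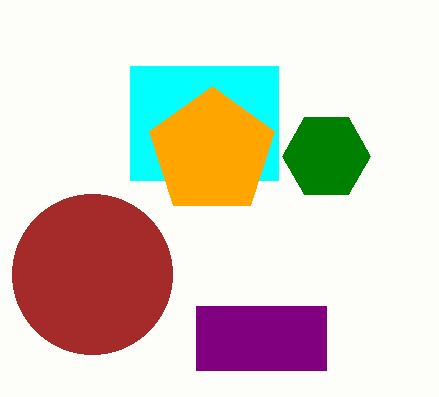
p_1 = 130, q_1 = 66, s_1 = 278, t_1 = 180, p_2 = 196, q_2 = 306, s_2 = 326, t_2 = 370, a_3 = 326, b_3 = 156, c_3 = 44, a_4 = 212, b_4 = 152, c_4 = 66, a_5 = 92, b_5 = 274, c_5 = 80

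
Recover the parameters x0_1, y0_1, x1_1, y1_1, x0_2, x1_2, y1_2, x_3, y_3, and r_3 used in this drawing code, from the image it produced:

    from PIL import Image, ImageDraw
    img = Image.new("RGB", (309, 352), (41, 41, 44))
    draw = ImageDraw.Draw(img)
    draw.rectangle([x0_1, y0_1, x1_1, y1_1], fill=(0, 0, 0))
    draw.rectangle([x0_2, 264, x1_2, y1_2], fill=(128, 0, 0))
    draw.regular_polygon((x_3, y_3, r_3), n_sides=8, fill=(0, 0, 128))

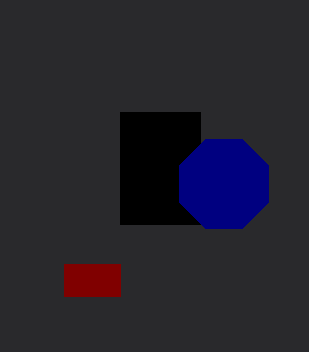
x0_1 = 120; y0_1 = 112; x1_1 = 200; y1_1 = 224; x0_2 = 64; x1_2 = 120; y1_2 = 296; x_3 = 224; y_3 = 184; r_3 = 48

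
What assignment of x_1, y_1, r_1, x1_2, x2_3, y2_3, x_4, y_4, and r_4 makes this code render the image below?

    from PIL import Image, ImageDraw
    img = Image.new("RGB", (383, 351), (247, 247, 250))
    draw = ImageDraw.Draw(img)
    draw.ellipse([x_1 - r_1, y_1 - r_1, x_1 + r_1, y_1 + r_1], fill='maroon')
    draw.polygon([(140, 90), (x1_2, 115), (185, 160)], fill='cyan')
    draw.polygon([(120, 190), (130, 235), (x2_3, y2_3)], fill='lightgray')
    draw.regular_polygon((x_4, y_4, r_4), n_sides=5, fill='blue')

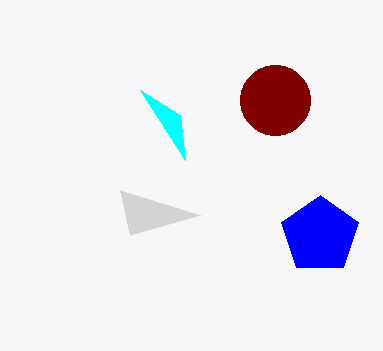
x_1 = 275, y_1 = 100, r_1 = 35, x1_2 = 180, x2_3 = 200, y2_3 = 215, x_4 = 320, y_4 = 235, r_4 = 40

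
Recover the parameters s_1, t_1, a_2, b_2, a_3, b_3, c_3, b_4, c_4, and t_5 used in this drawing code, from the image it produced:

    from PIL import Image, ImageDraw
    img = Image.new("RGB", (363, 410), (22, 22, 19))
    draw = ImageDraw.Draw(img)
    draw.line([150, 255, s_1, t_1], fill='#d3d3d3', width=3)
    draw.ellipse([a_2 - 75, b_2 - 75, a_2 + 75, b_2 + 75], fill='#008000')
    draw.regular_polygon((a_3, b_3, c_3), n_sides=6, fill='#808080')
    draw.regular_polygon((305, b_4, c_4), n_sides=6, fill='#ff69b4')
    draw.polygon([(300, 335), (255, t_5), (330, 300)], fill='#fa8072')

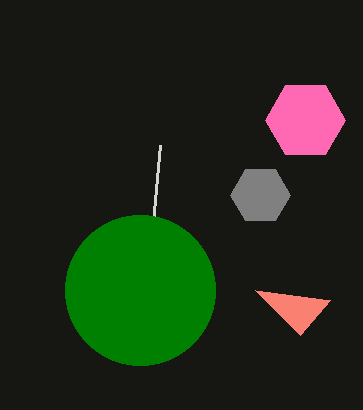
s_1 = 160; t_1 = 145; a_2 = 140; b_2 = 290; a_3 = 260; b_3 = 195; c_3 = 30; b_4 = 120; c_4 = 40; t_5 = 290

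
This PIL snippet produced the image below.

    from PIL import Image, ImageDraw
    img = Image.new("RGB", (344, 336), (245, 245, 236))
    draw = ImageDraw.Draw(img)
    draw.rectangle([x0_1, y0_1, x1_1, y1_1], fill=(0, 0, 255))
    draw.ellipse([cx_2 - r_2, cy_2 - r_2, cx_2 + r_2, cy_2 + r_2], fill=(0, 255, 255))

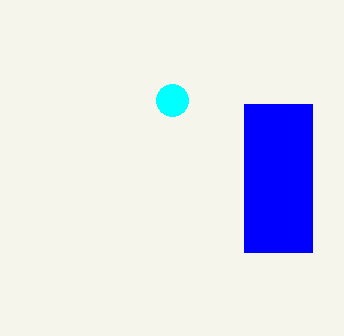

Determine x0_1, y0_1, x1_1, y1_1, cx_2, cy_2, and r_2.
x0_1 = 244; y0_1 = 104; x1_1 = 312; y1_1 = 252; cx_2 = 172; cy_2 = 100; r_2 = 16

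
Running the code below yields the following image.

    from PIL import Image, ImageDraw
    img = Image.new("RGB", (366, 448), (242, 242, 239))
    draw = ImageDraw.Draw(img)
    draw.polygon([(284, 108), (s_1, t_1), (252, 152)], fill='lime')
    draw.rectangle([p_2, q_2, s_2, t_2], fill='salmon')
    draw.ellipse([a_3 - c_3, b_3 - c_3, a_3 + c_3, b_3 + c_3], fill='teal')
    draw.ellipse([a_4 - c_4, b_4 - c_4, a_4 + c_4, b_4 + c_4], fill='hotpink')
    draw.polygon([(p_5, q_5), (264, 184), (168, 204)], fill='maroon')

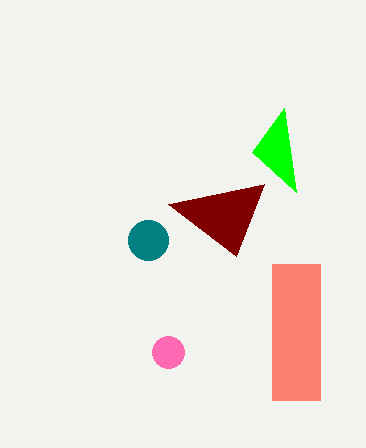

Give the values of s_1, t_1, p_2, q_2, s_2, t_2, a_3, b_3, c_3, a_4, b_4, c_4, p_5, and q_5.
s_1 = 296, t_1 = 192, p_2 = 272, q_2 = 264, s_2 = 320, t_2 = 400, a_3 = 148, b_3 = 240, c_3 = 20, a_4 = 168, b_4 = 352, c_4 = 16, p_5 = 236, q_5 = 256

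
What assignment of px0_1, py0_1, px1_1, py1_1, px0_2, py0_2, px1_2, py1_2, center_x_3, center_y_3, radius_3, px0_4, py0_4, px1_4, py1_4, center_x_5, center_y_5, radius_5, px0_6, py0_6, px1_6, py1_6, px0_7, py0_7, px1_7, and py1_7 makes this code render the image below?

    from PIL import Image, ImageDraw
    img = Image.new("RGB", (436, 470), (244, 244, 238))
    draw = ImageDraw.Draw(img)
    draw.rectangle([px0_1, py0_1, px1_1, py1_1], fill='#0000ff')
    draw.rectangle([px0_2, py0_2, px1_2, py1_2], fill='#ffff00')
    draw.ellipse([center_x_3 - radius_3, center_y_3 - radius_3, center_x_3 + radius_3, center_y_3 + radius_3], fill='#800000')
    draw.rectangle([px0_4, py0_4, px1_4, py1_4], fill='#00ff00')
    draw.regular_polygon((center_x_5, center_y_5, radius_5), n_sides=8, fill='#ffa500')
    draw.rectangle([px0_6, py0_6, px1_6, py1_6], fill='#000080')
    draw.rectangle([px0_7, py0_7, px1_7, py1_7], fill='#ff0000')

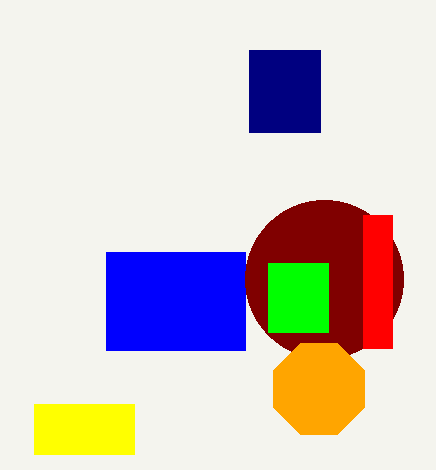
px0_1 = 106; py0_1 = 252; px1_1 = 245; py1_1 = 350; px0_2 = 34; py0_2 = 404; px1_2 = 134; py1_2 = 454; center_x_3 = 324; center_y_3 = 279; radius_3 = 79; px0_4 = 268; py0_4 = 263; px1_4 = 328; py1_4 = 332; center_x_5 = 319; center_y_5 = 389; radius_5 = 49; px0_6 = 249; py0_6 = 50; px1_6 = 320; py1_6 = 132; px0_7 = 363; py0_7 = 215; px1_7 = 392; py1_7 = 348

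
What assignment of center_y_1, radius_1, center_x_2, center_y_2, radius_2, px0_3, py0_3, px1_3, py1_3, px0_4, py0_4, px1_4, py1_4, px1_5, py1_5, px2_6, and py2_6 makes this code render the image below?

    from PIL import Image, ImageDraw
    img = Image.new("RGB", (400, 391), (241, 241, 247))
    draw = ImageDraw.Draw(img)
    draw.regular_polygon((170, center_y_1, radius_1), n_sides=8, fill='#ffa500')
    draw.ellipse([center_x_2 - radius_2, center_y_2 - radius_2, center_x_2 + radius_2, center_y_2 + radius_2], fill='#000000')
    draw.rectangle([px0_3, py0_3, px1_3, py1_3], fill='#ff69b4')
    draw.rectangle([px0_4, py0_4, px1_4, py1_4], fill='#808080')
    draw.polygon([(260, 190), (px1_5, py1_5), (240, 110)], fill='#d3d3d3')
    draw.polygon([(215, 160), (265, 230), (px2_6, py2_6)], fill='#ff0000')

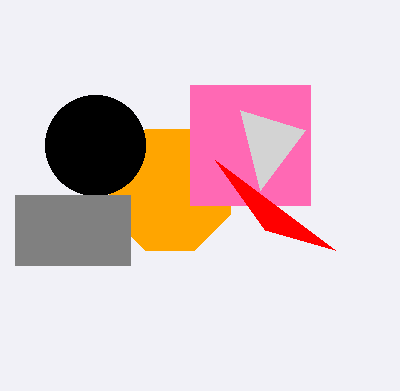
center_y_1 = 190, radius_1 = 65, center_x_2 = 95, center_y_2 = 145, radius_2 = 50, px0_3 = 190, py0_3 = 85, px1_3 = 310, py1_3 = 205, px0_4 = 15, py0_4 = 195, px1_4 = 130, py1_4 = 265, px1_5 = 305, py1_5 = 130, px2_6 = 335, py2_6 = 250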